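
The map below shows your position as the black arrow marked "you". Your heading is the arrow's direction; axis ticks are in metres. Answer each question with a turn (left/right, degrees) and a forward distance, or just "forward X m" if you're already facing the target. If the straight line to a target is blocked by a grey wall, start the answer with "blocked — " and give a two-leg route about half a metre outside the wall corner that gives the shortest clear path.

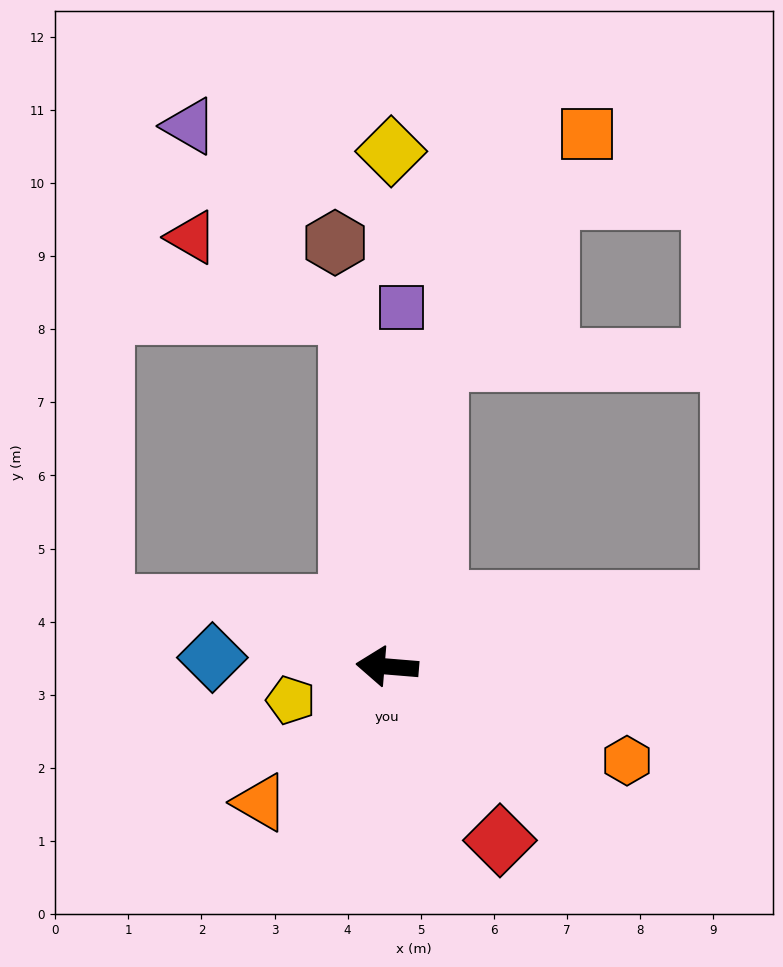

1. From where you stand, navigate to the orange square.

blocked — turn right 95°, forward 4.3 m, then turn right 24°, forward 3.7 m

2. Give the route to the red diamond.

turn left 128°, forward 2.8 m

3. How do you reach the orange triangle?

turn left 52°, forward 2.5 m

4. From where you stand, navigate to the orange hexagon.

turn left 163°, forward 3.5 m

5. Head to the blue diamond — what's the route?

forward 2.4 m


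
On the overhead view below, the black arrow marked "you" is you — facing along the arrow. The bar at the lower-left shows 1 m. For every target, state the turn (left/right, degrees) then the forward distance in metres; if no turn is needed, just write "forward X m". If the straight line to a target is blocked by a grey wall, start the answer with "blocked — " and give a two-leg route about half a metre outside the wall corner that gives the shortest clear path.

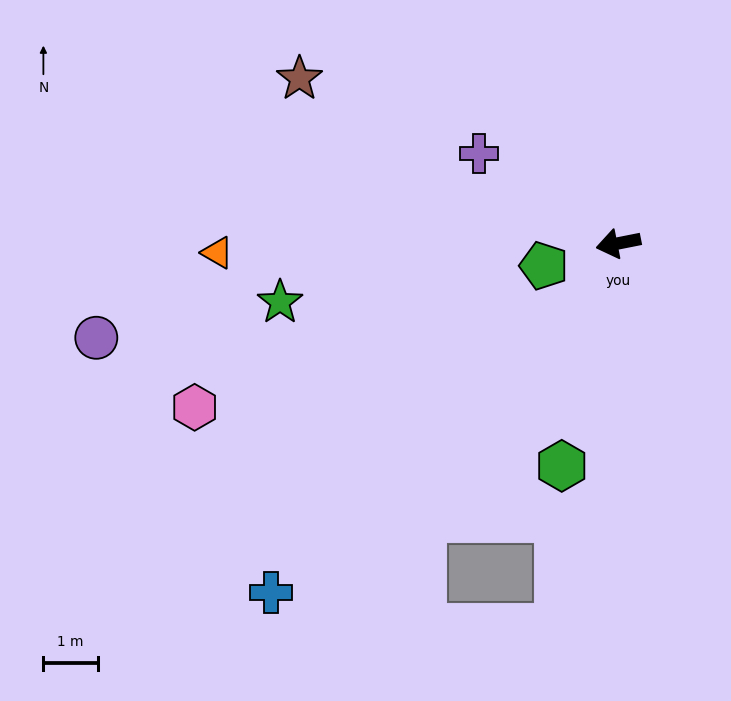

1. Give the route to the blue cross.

turn left 34°, forward 9.1 m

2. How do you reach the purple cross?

turn right 44°, forward 3.1 m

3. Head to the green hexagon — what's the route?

turn left 65°, forward 4.2 m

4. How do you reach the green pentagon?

turn left 6°, forward 1.4 m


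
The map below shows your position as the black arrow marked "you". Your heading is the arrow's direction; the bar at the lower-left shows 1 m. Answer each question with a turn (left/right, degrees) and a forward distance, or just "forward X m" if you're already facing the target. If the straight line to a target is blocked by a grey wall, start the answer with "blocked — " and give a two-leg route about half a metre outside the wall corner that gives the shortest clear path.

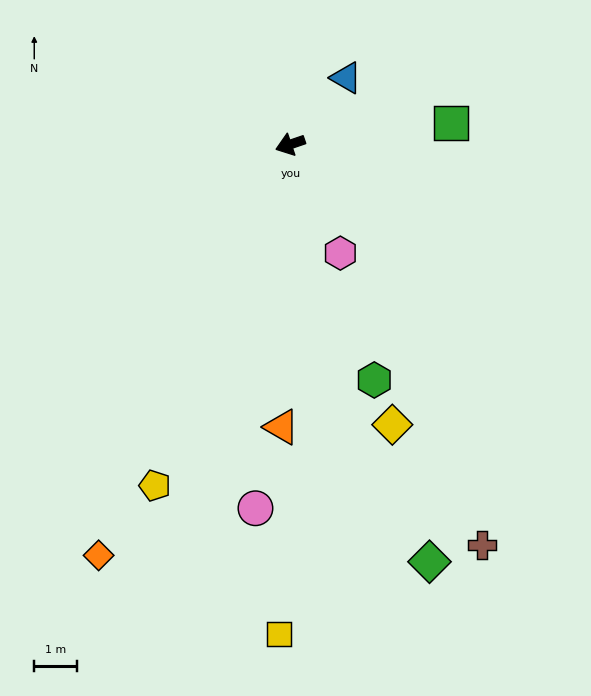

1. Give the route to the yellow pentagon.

turn left 50°, forward 8.7 m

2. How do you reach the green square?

turn left 169°, forward 3.8 m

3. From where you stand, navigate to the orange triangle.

turn left 69°, forward 6.7 m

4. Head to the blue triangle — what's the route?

turn right 149°, forward 2.1 m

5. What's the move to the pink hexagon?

turn left 96°, forward 2.8 m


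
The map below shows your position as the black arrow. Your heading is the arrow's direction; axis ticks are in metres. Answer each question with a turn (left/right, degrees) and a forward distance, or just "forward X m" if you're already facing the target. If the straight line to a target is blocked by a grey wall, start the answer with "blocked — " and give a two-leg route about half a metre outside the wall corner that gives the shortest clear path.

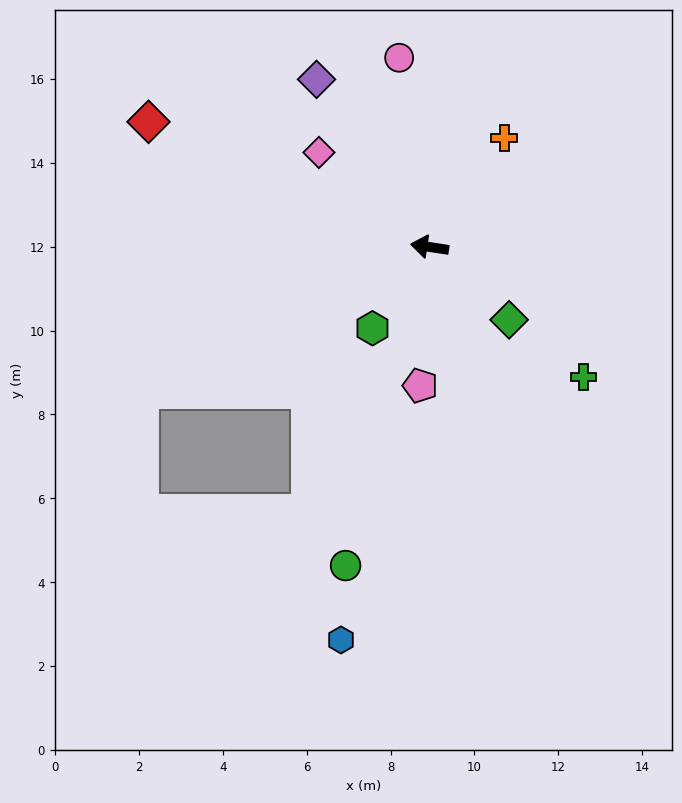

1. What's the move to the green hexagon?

turn left 64°, forward 2.4 m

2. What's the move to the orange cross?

turn right 116°, forward 3.1 m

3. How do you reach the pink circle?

turn right 72°, forward 4.6 m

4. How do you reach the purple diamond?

turn right 47°, forward 4.8 m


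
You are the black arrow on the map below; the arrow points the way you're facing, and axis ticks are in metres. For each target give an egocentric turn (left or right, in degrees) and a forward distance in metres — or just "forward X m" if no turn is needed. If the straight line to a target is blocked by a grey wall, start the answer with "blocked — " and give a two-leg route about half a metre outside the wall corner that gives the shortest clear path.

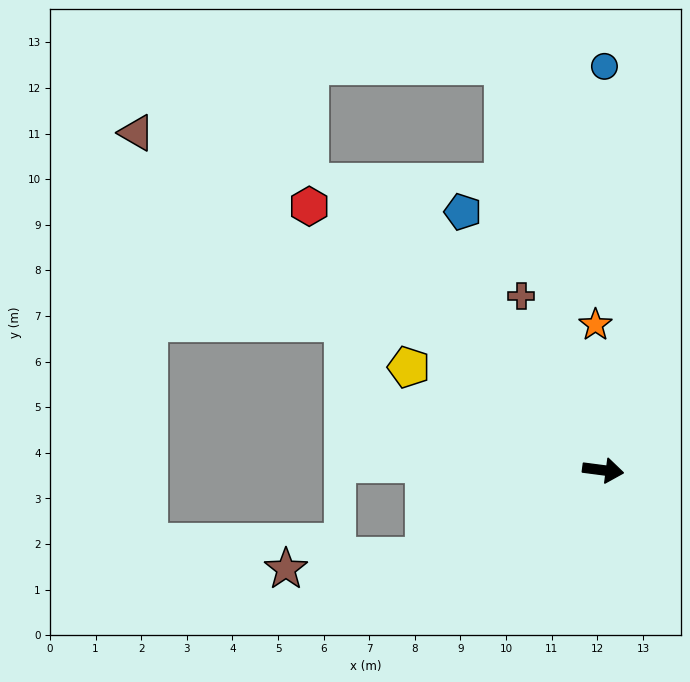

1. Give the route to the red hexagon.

turn left 146°, forward 8.7 m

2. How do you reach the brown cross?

turn left 123°, forward 4.2 m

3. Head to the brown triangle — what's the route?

turn left 152°, forward 12.6 m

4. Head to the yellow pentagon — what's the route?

turn left 160°, forward 4.8 m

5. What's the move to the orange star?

turn left 100°, forward 3.2 m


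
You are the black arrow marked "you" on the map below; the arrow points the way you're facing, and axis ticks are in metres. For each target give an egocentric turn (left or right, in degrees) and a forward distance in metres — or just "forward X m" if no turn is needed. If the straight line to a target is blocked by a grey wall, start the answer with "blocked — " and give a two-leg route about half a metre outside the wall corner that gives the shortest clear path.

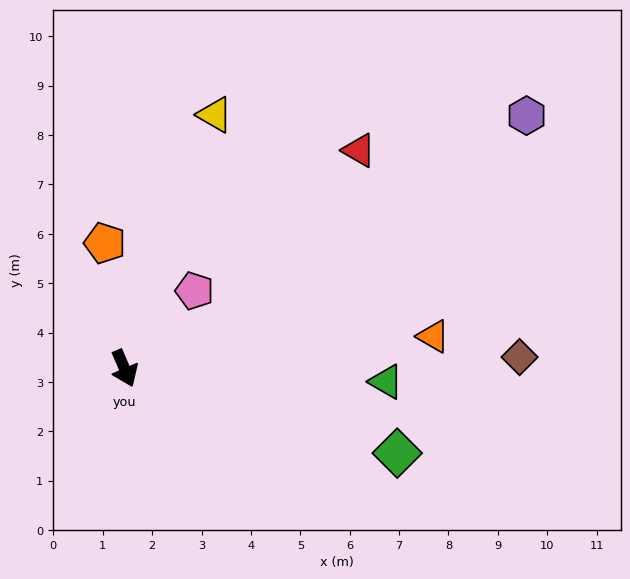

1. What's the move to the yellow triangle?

turn left 137°, forward 5.5 m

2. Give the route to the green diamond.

turn left 49°, forward 5.8 m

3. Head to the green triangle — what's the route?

turn left 64°, forward 5.3 m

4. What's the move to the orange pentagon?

turn left 166°, forward 2.6 m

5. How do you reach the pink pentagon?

turn left 115°, forward 2.1 m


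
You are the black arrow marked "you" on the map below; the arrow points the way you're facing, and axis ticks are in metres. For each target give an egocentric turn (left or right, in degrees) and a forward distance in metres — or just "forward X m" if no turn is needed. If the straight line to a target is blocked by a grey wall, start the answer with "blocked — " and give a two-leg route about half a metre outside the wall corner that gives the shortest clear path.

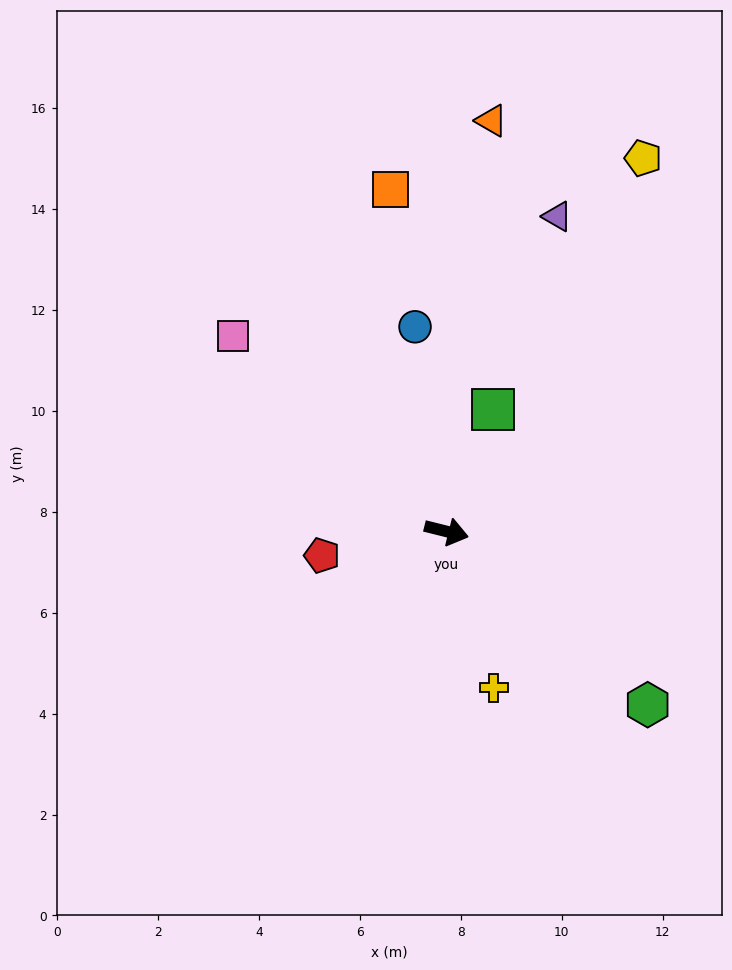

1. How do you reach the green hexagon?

turn right 27°, forward 5.3 m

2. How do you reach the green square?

turn left 83°, forward 2.6 m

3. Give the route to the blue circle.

turn left 113°, forward 4.1 m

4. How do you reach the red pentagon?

turn right 155°, forward 2.5 m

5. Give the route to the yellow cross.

turn right 59°, forward 3.2 m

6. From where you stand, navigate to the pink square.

turn left 152°, forward 5.7 m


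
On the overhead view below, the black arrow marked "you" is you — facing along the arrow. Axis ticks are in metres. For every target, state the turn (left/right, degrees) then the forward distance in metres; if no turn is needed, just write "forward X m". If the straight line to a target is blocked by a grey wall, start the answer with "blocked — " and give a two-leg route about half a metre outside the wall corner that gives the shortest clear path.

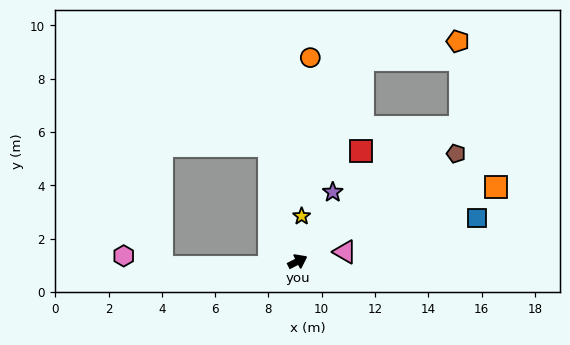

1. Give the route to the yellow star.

turn left 58°, forward 1.7 m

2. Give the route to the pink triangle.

turn right 16°, forward 1.8 m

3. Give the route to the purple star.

turn left 36°, forward 2.9 m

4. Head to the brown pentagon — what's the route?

turn left 7°, forward 7.2 m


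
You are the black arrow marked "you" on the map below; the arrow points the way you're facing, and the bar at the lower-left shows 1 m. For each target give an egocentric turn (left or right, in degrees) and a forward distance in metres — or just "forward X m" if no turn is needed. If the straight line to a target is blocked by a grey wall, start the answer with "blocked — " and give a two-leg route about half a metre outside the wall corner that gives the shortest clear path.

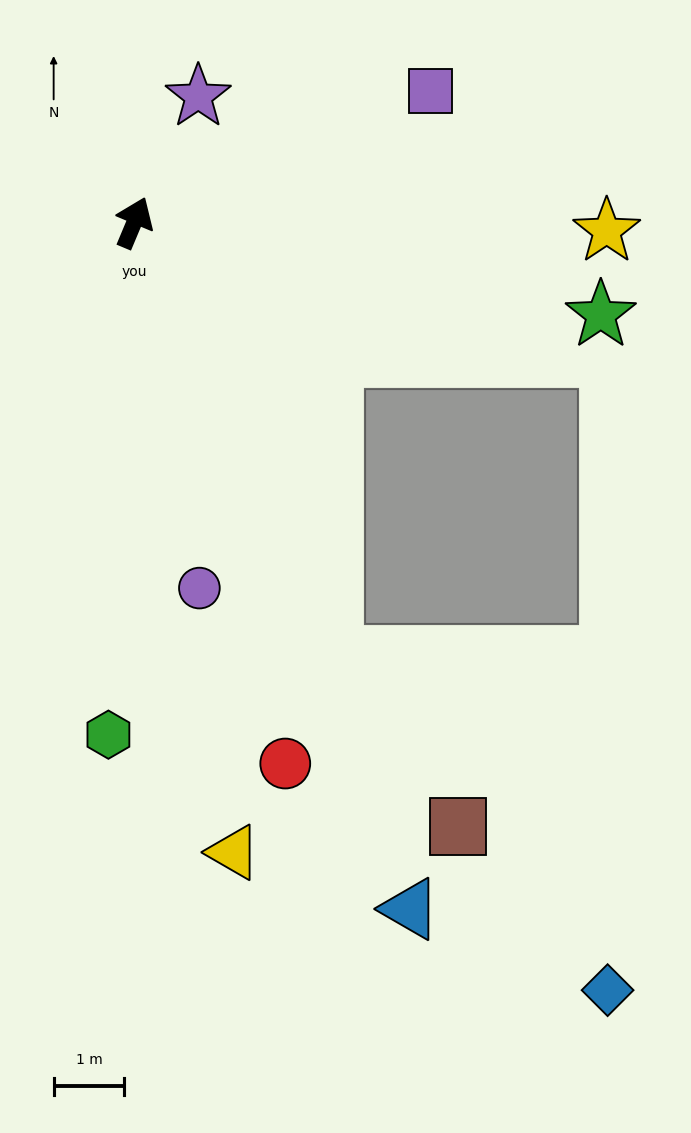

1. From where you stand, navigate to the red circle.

turn right 142°, forward 7.9 m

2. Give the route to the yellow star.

turn right 68°, forward 6.7 m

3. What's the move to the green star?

turn right 78°, forward 6.7 m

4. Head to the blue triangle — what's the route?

turn right 135°, forward 10.4 m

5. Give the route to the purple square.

turn right 43°, forward 4.6 m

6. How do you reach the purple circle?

turn right 147°, forward 5.2 m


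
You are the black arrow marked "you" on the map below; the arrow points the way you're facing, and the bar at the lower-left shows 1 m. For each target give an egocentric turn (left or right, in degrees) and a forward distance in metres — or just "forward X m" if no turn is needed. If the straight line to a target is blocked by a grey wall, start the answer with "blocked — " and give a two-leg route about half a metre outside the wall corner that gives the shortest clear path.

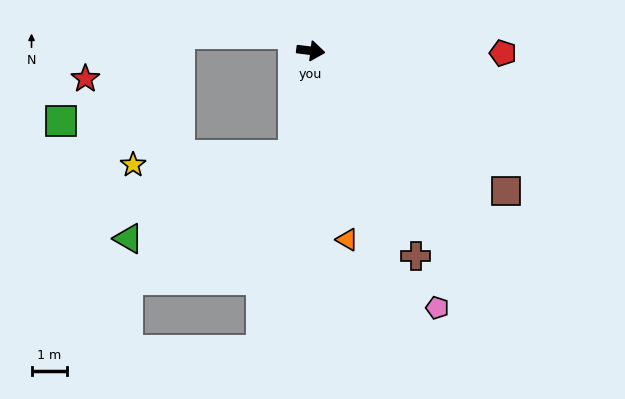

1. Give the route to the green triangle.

blocked — turn right 93°, forward 3.0 m, then turn right 53°, forward 5.2 m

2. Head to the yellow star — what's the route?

blocked — turn right 93°, forward 3.0 m, then turn right 77°, forward 4.5 m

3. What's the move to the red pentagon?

turn left 6°, forward 5.4 m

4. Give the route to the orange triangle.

turn right 72°, forward 5.4 m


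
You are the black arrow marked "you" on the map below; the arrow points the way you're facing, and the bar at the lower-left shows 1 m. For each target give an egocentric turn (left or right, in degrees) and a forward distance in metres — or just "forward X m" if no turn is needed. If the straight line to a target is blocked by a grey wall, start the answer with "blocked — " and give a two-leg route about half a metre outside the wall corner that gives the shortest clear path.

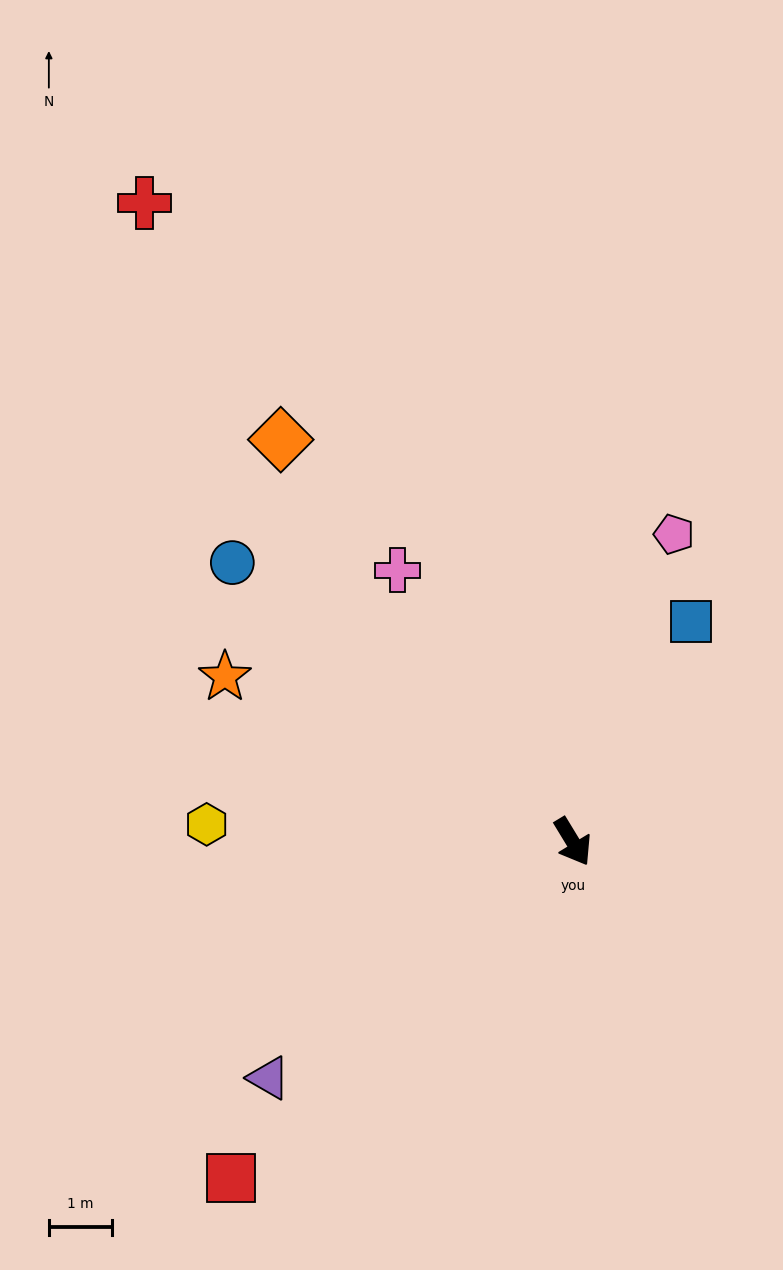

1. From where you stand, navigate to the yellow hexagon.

turn right 124°, forward 5.8 m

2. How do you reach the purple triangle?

turn right 83°, forward 6.1 m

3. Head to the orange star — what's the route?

turn right 147°, forward 6.1 m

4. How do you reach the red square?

turn right 77°, forward 7.6 m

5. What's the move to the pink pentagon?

turn left 131°, forward 5.1 m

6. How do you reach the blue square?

turn left 121°, forward 4.0 m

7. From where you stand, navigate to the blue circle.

turn right 161°, forward 7.0 m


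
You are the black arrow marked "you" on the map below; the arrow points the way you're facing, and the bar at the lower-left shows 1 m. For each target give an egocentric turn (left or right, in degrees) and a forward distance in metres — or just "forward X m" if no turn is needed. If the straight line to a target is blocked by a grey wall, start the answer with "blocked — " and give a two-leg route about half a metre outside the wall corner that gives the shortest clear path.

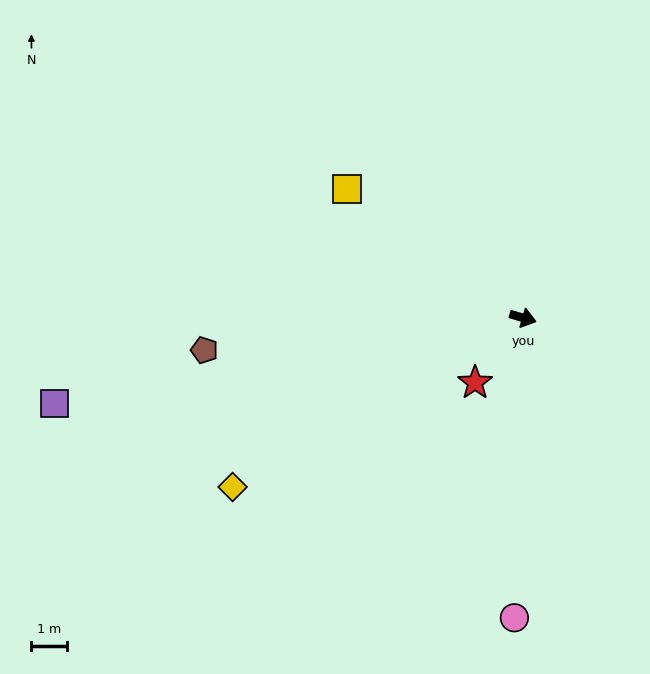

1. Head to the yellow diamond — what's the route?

turn right 133°, forward 9.4 m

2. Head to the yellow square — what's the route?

turn left 160°, forward 6.1 m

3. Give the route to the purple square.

turn right 153°, forward 13.4 m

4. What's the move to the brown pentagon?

turn right 158°, forward 9.0 m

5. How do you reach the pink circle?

turn right 75°, forward 8.4 m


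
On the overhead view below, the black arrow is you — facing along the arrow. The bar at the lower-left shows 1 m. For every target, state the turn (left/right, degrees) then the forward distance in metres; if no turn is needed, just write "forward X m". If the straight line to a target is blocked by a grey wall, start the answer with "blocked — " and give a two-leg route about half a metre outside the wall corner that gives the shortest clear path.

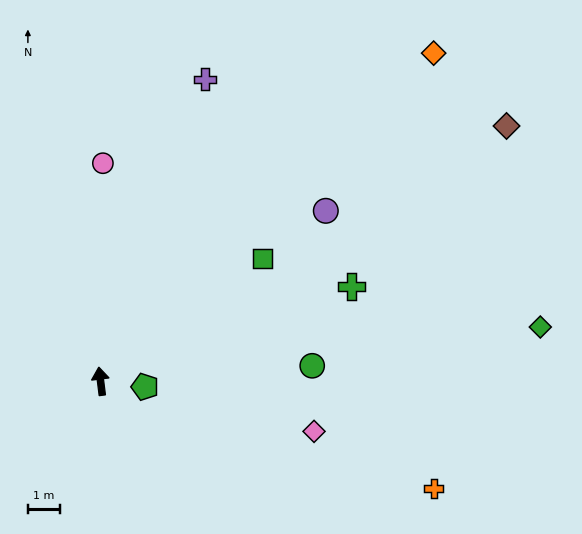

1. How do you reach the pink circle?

turn right 8°, forward 6.9 m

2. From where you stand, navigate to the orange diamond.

turn right 53°, forward 14.8 m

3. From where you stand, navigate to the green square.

turn right 60°, forward 6.4 m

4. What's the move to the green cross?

turn right 76°, forward 8.5 m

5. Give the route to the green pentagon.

turn right 104°, forward 1.4 m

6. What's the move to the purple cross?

turn right 26°, forward 10.1 m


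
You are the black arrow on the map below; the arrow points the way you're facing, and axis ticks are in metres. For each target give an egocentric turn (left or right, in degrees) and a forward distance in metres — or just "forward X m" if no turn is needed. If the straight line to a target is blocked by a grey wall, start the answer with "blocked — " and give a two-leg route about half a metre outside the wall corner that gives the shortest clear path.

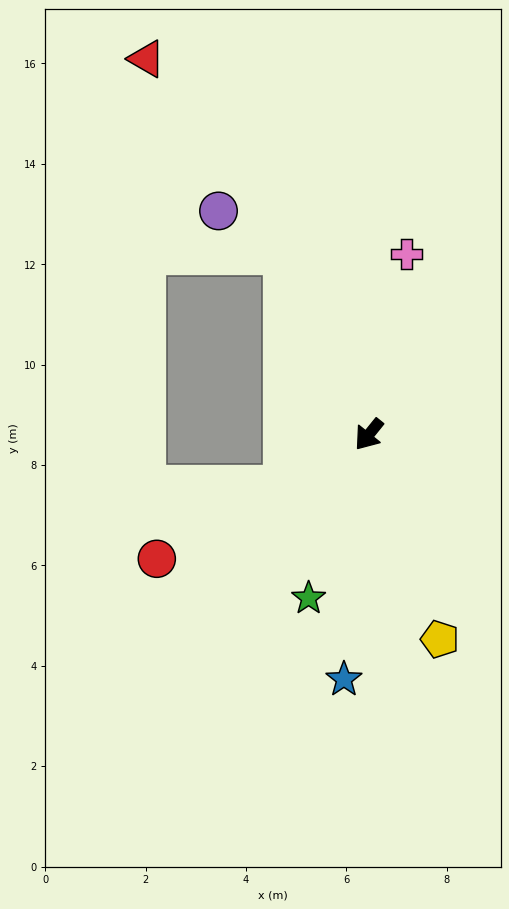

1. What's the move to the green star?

turn left 19°, forward 3.5 m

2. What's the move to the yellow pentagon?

turn left 58°, forward 4.3 m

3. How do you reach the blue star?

turn left 33°, forward 4.9 m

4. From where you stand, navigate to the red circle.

turn right 21°, forward 4.9 m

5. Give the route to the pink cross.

turn right 153°, forward 3.7 m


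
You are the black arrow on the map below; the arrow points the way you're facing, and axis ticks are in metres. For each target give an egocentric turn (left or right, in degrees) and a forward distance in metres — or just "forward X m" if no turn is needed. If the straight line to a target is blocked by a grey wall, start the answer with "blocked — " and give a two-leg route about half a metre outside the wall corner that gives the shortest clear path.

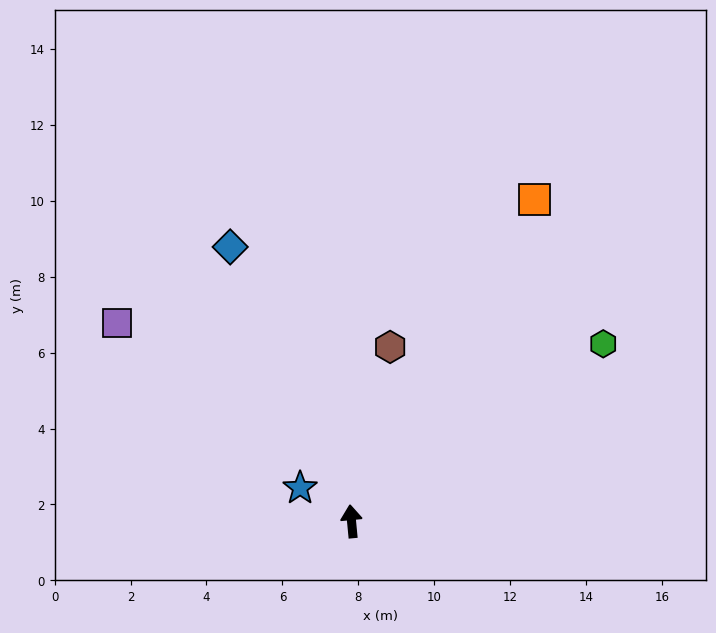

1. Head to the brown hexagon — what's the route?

turn right 18°, forward 4.7 m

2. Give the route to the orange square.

turn right 35°, forward 9.7 m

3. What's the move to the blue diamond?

turn left 18°, forward 7.9 m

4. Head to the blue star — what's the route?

turn left 52°, forward 1.6 m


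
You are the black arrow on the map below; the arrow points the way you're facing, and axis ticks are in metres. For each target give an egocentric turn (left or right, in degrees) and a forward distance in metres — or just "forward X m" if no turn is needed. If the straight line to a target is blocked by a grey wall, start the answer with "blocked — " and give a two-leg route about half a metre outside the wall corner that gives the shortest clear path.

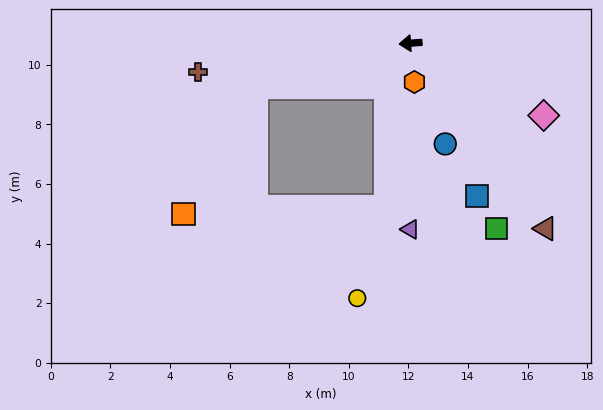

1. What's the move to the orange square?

blocked — turn left 11°, forward 5.4 m, then turn left 45°, forward 4.9 m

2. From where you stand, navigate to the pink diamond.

turn left 147°, forward 5.1 m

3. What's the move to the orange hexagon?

turn left 91°, forward 1.3 m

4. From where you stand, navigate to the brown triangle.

turn left 122°, forward 7.7 m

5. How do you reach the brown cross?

turn left 3°, forward 7.2 m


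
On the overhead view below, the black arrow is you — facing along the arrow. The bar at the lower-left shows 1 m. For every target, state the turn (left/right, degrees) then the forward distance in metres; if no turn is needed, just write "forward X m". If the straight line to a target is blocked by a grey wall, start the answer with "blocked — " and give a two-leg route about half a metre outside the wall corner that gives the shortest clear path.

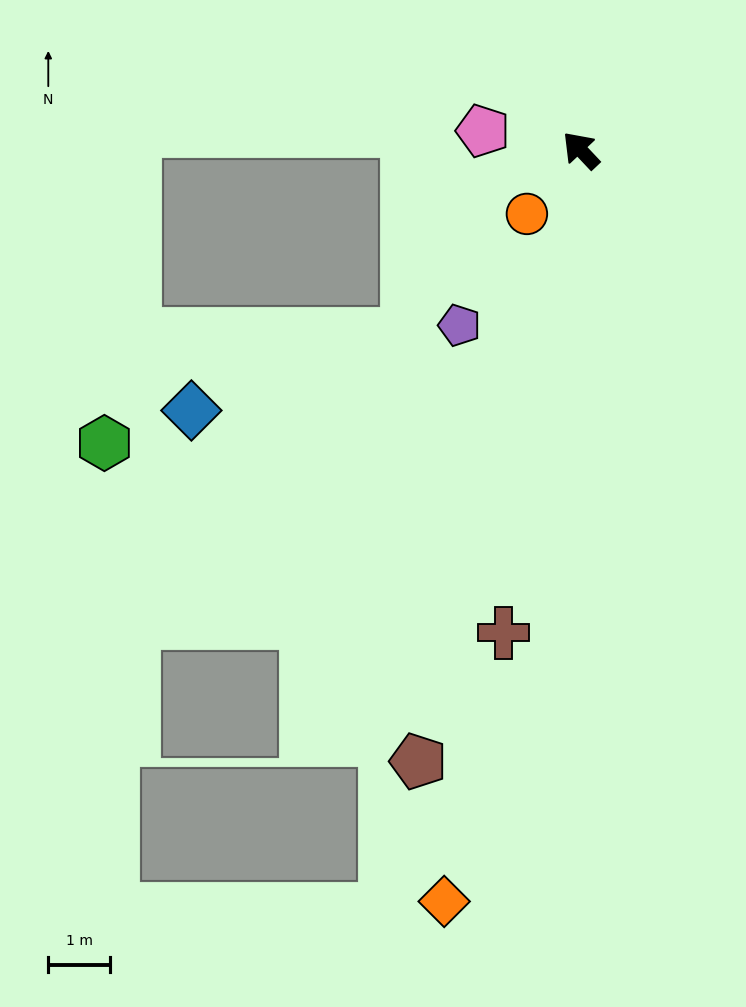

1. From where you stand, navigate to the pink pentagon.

turn left 36°, forward 1.6 m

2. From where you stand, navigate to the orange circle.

turn left 97°, forward 1.3 m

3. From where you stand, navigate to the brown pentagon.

turn left 122°, forward 10.2 m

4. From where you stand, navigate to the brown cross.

turn left 128°, forward 7.9 m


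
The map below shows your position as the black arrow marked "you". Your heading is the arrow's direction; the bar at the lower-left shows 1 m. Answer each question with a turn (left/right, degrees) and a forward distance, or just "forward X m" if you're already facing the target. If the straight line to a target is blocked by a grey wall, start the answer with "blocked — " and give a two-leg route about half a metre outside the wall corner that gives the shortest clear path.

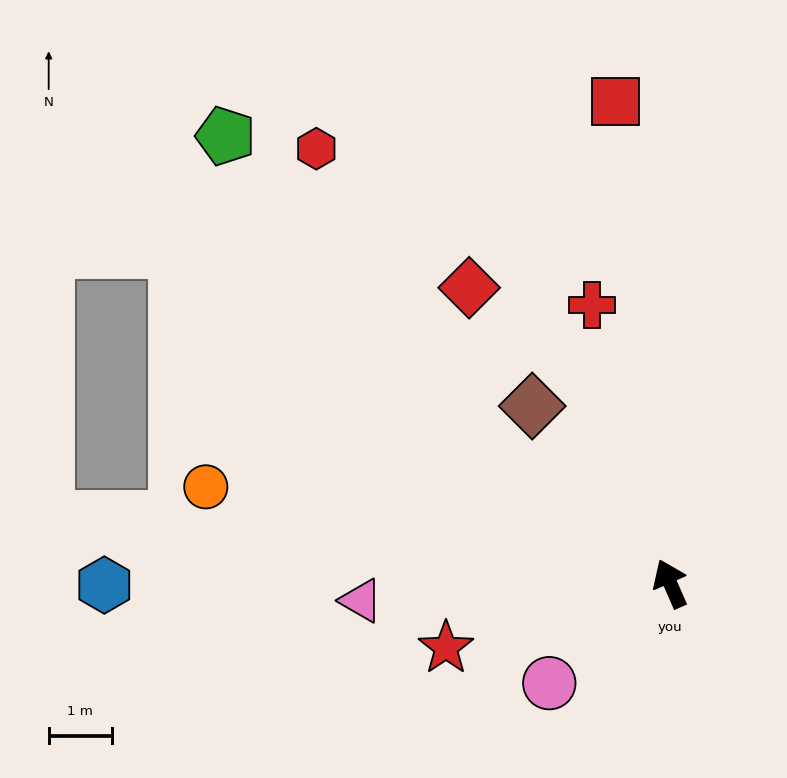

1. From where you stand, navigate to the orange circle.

turn left 55°, forward 7.5 m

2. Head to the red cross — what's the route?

turn right 8°, forward 4.6 m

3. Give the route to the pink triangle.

turn left 69°, forward 4.9 m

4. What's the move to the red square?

turn right 17°, forward 7.7 m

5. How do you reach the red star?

turn left 82°, forward 3.7 m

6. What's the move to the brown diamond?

turn left 14°, forward 3.6 m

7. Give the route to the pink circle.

turn left 106°, forward 2.5 m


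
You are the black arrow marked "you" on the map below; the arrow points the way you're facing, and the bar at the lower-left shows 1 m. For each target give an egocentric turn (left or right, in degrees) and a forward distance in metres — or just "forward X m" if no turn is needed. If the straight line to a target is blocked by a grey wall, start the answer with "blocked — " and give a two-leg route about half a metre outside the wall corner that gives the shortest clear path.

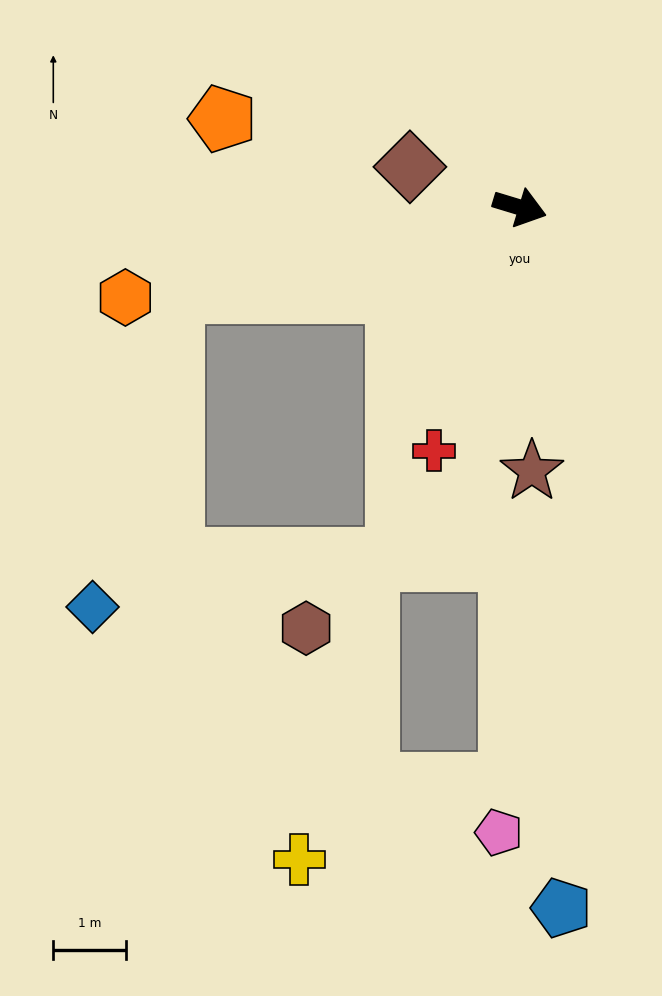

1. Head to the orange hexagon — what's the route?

turn right 150°, forward 5.6 m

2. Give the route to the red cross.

turn right 93°, forward 3.5 m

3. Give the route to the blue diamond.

blocked — turn right 149°, forward 4.9 m, then turn left 61°, forward 4.5 m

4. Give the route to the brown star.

turn right 70°, forward 3.6 m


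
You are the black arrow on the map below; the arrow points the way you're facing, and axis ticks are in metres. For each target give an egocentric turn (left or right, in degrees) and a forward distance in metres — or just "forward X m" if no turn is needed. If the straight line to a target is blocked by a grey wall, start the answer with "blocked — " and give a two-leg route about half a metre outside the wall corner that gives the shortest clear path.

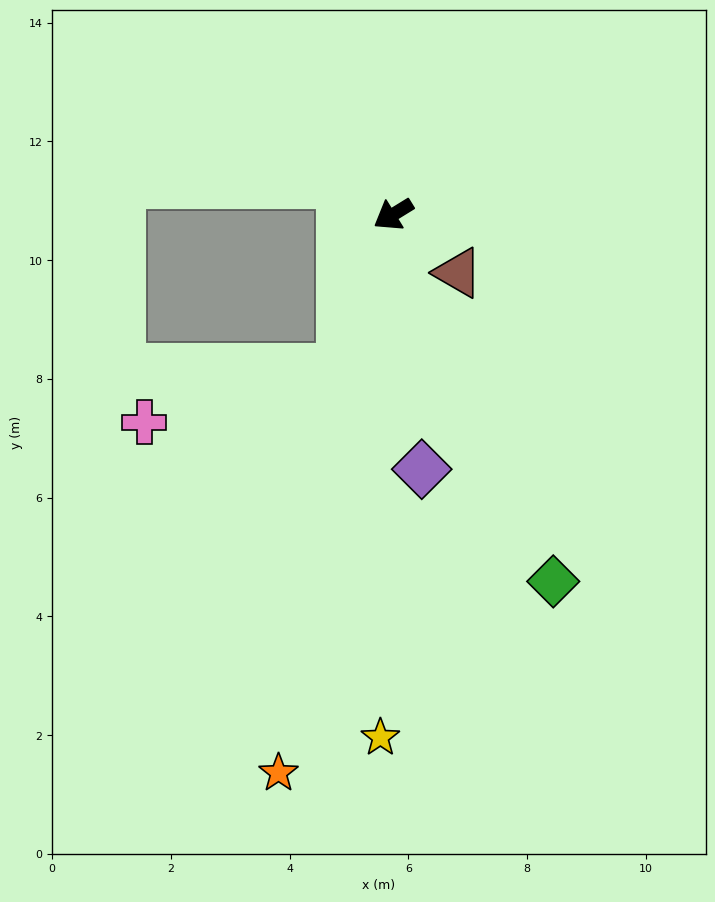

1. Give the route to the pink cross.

blocked — turn left 40°, forward 2.7 m, then turn right 57°, forward 3.4 m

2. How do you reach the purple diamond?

turn left 65°, forward 4.3 m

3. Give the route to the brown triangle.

turn left 106°, forward 1.5 m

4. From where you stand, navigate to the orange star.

turn left 47°, forward 9.6 m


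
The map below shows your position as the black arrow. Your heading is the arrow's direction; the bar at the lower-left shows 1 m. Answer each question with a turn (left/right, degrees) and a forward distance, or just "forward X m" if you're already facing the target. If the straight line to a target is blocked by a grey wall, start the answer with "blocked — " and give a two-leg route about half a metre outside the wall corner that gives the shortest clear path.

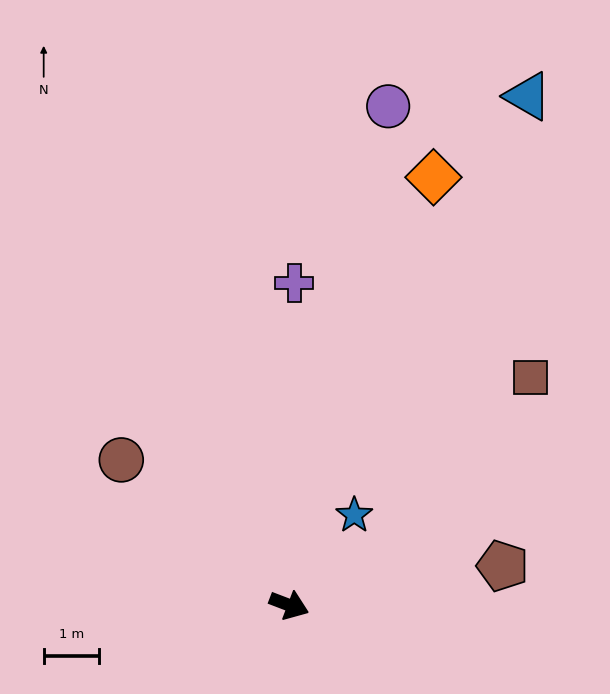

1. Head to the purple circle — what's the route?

turn left 100°, forward 9.2 m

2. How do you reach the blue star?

turn left 75°, forward 2.0 m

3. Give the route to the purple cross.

turn left 110°, forward 5.8 m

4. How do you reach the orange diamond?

turn left 92°, forward 8.1 m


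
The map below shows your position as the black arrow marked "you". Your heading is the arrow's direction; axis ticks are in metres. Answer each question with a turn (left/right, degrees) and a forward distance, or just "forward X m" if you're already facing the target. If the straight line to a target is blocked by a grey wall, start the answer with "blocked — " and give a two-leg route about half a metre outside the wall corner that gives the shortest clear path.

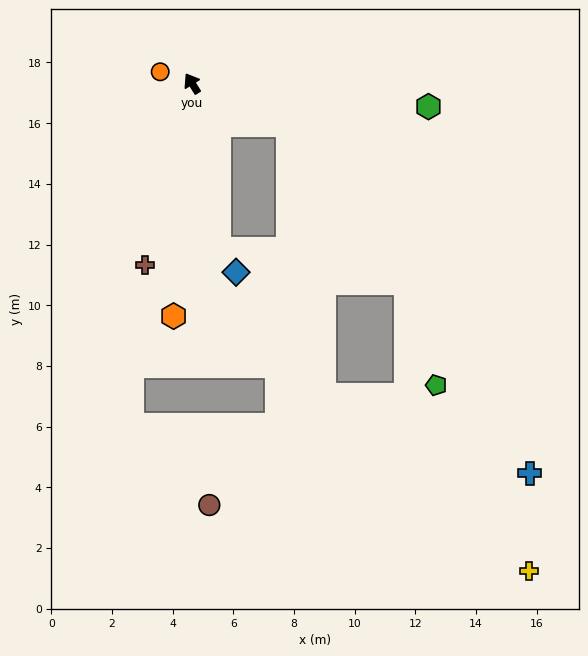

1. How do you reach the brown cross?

turn left 133°, forward 6.2 m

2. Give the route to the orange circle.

turn left 38°, forward 1.1 m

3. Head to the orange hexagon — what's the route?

turn left 143°, forward 7.7 m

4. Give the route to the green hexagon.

turn right 128°, forward 7.8 m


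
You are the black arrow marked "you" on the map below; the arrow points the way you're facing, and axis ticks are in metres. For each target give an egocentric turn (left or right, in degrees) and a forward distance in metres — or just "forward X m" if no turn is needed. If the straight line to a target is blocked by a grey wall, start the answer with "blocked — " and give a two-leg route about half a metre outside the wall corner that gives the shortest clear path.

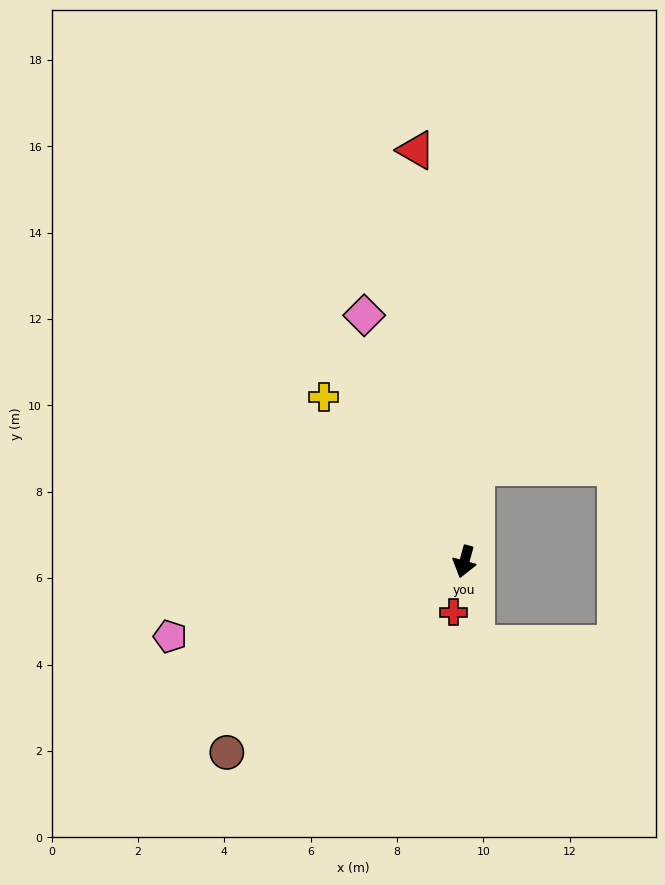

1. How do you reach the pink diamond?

turn right 143°, forward 6.2 m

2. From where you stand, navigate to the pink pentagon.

turn right 60°, forward 7.0 m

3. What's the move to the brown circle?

turn right 36°, forward 7.1 m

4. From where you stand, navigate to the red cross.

turn left 3°, forward 1.2 m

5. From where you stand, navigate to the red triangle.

turn right 158°, forward 9.6 m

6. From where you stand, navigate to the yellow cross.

turn right 124°, forward 5.0 m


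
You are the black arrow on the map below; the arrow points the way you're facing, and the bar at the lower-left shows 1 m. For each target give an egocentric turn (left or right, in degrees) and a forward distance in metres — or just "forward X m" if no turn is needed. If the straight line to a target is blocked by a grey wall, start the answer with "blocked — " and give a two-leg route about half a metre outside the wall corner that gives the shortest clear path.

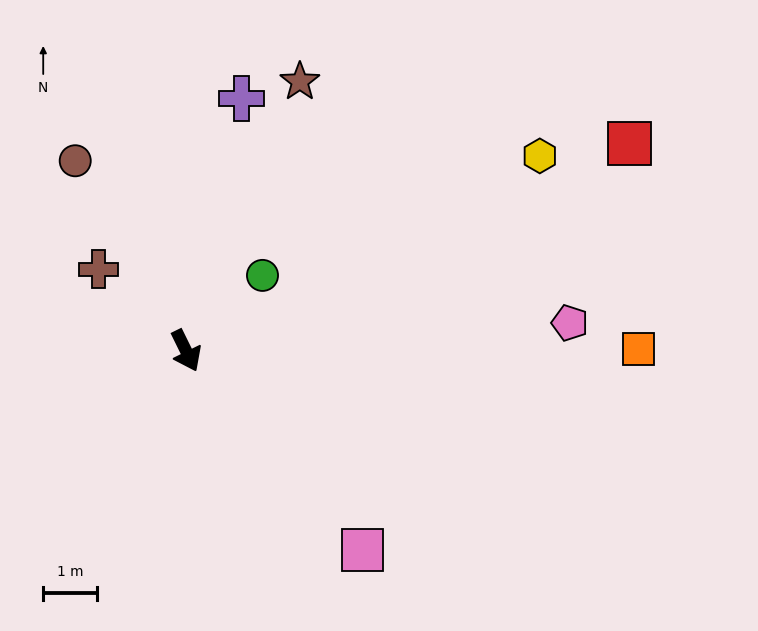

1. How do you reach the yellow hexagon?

turn left 93°, forward 7.5 m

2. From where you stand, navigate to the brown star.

turn left 131°, forward 5.4 m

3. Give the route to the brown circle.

turn right 176°, forward 4.1 m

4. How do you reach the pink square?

turn left 15°, forward 5.0 m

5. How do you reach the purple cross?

turn left 142°, forward 4.8 m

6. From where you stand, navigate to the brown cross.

turn right 159°, forward 2.2 m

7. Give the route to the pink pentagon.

turn left 68°, forward 7.2 m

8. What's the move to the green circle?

turn left 108°, forward 2.0 m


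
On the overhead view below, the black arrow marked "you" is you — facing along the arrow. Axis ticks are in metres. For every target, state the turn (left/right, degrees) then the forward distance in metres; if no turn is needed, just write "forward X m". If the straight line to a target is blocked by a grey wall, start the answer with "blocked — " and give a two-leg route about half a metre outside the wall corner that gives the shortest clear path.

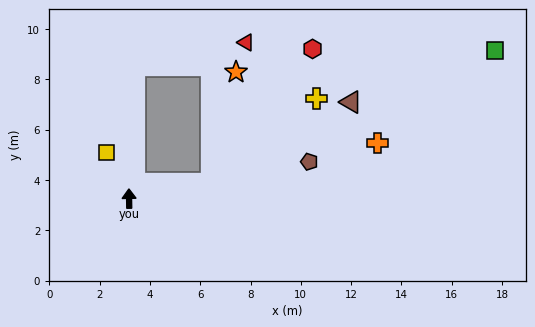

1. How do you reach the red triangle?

blocked — turn right 3°, forward 5.3 m, then turn right 76°, forward 4.5 m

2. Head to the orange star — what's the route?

blocked — turn right 81°, forward 3.3 m, then turn left 68°, forward 4.5 m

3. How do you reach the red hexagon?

blocked — turn right 81°, forward 3.3 m, then turn left 43°, forward 6.7 m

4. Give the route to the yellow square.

turn left 25°, forward 2.0 m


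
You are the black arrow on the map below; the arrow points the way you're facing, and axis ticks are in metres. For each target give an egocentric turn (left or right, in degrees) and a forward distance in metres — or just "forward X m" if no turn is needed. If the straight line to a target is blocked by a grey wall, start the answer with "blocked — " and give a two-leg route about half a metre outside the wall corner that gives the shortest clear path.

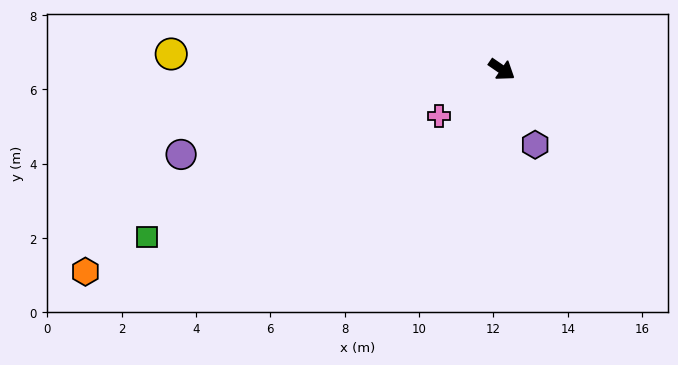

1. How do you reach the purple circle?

turn right 131°, forward 8.9 m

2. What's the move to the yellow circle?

turn right 148°, forward 8.9 m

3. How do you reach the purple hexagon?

turn right 32°, forward 2.2 m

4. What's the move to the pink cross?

turn right 109°, forward 2.1 m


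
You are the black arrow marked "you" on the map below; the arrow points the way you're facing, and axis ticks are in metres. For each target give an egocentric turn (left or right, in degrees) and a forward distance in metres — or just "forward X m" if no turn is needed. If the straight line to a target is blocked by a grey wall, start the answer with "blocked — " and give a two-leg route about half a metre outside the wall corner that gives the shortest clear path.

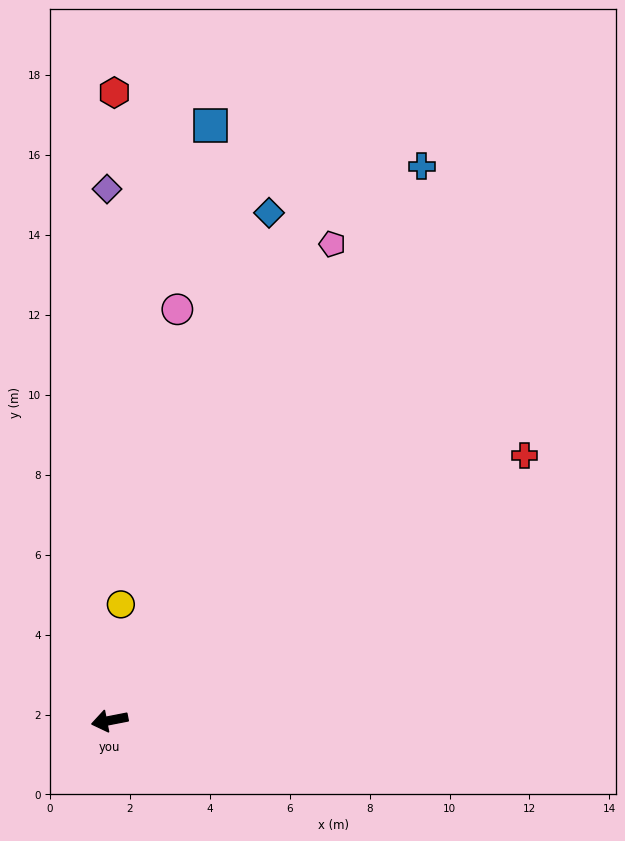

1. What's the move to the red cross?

turn right 158°, forward 12.3 m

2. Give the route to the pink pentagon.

turn right 126°, forward 13.2 m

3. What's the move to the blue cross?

turn right 130°, forward 15.9 m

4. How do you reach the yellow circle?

turn right 107°, forward 2.9 m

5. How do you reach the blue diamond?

turn right 118°, forward 13.3 m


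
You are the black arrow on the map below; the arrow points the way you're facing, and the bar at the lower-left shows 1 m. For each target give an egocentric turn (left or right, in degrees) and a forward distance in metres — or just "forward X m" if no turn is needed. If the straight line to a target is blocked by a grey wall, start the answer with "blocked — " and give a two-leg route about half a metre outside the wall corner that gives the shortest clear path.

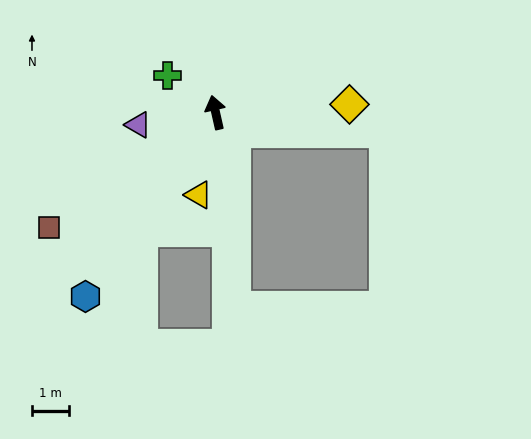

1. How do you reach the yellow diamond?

turn right 99°, forward 3.6 m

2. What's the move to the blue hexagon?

turn left 132°, forward 6.0 m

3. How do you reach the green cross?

turn left 40°, forward 1.6 m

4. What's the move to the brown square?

turn left 112°, forward 5.4 m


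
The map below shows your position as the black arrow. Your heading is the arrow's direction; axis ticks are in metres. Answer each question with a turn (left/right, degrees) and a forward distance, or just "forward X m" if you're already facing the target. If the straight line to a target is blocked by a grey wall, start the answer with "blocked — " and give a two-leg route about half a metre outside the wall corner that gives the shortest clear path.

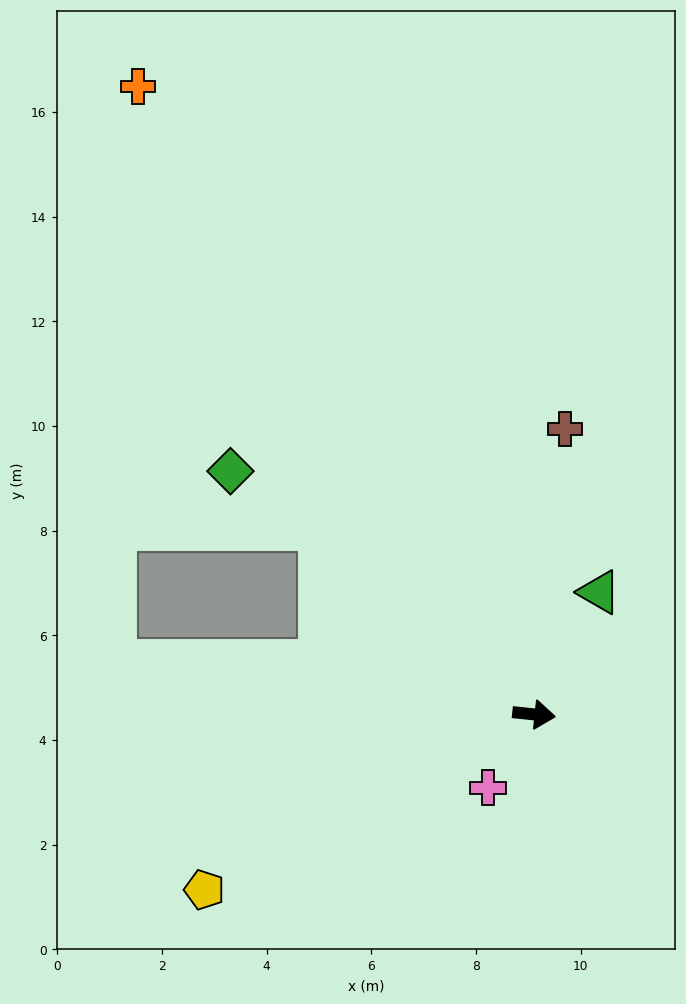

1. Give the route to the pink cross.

turn right 116°, forward 1.7 m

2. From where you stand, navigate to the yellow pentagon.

turn right 146°, forward 7.1 m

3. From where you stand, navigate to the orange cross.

turn left 128°, forward 14.2 m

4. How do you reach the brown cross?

turn left 90°, forward 5.5 m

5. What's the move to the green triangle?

turn left 68°, forward 2.6 m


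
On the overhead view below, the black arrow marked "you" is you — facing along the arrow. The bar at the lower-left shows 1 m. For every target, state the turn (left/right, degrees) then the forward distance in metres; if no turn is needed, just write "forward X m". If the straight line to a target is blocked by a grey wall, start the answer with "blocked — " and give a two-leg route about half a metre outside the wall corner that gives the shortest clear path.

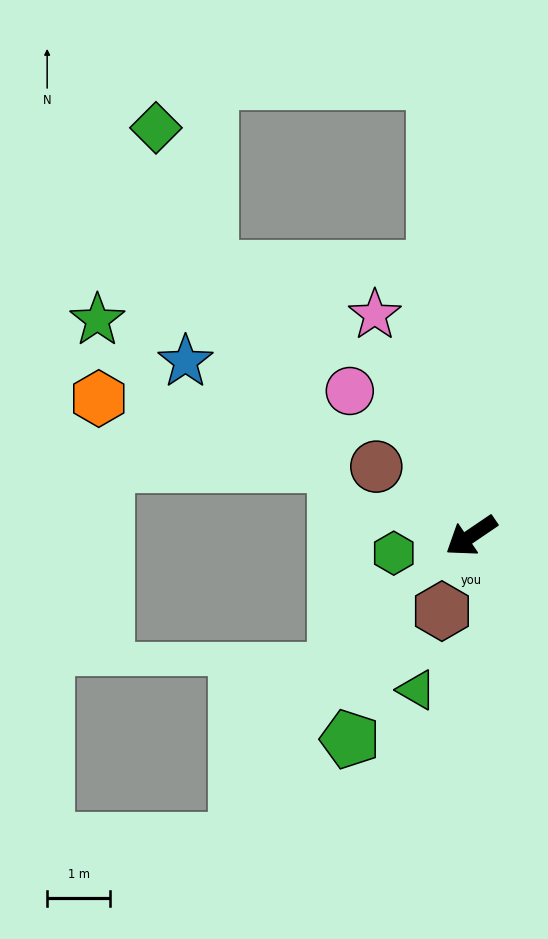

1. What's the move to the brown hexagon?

turn left 35°, forward 1.3 m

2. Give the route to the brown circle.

turn right 70°, forward 1.9 m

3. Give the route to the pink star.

turn right 101°, forward 3.8 m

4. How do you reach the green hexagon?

turn right 22°, forward 1.3 m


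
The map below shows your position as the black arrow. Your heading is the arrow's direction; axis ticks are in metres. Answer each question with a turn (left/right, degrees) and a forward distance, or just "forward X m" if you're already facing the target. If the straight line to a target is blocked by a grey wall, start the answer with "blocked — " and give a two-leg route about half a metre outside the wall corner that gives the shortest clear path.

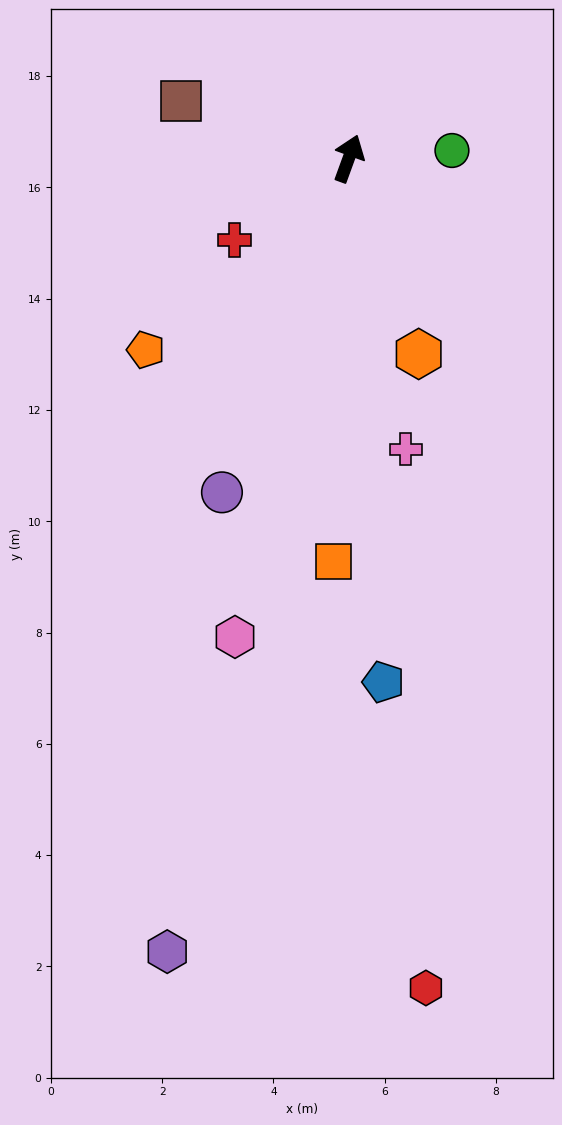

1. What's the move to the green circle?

turn right 66°, forward 1.9 m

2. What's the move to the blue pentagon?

turn right 156°, forward 9.4 m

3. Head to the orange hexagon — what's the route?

turn right 140°, forward 3.7 m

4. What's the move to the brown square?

turn left 91°, forward 3.2 m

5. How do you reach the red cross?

turn left 146°, forward 2.5 m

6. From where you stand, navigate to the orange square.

turn right 162°, forward 7.2 m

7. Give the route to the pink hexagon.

turn right 173°, forward 8.8 m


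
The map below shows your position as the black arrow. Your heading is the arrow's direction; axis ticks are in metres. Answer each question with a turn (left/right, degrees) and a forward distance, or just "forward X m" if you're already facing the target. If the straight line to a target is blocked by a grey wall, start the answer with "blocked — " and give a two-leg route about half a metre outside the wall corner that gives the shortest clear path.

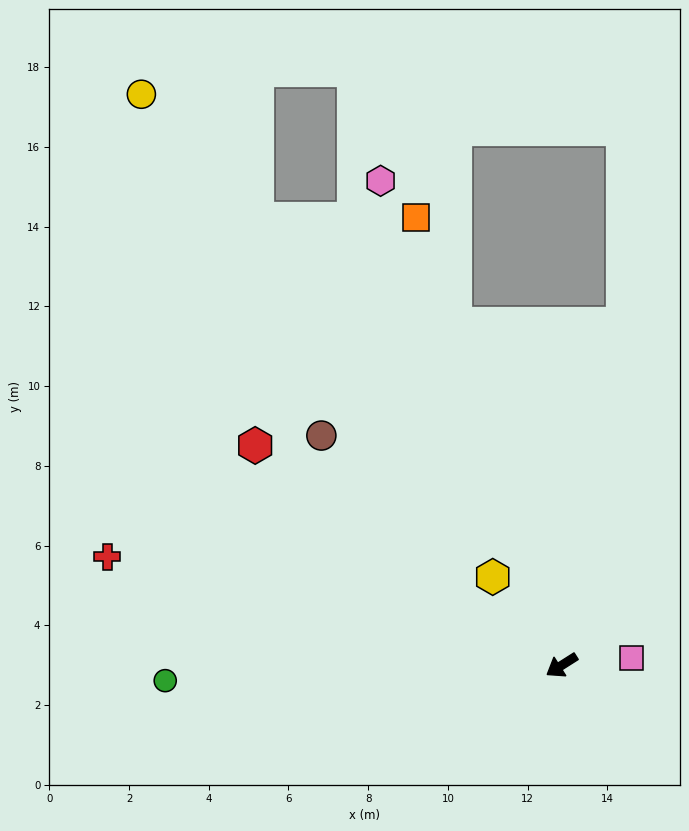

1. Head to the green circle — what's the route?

turn right 30°, forward 10.0 m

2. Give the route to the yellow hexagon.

turn right 84°, forward 2.8 m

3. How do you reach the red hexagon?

turn right 68°, forward 9.5 m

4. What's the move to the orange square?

turn right 104°, forward 11.8 m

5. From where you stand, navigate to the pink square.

turn left 154°, forward 1.8 m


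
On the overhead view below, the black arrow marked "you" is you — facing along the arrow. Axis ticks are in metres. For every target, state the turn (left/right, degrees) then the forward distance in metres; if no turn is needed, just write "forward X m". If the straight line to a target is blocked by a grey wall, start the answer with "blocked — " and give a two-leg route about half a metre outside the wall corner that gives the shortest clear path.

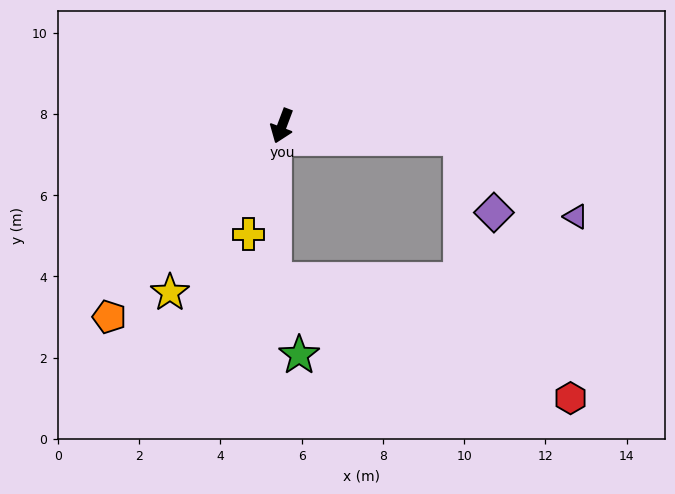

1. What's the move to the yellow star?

turn right 13°, forward 4.9 m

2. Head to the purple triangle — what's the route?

blocked — turn left 107°, forward 4.4 m, then turn right 31°, forward 3.4 m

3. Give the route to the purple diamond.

blocked — turn left 107°, forward 4.4 m, then turn right 62°, forward 2.0 m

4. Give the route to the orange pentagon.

turn right 21°, forward 6.3 m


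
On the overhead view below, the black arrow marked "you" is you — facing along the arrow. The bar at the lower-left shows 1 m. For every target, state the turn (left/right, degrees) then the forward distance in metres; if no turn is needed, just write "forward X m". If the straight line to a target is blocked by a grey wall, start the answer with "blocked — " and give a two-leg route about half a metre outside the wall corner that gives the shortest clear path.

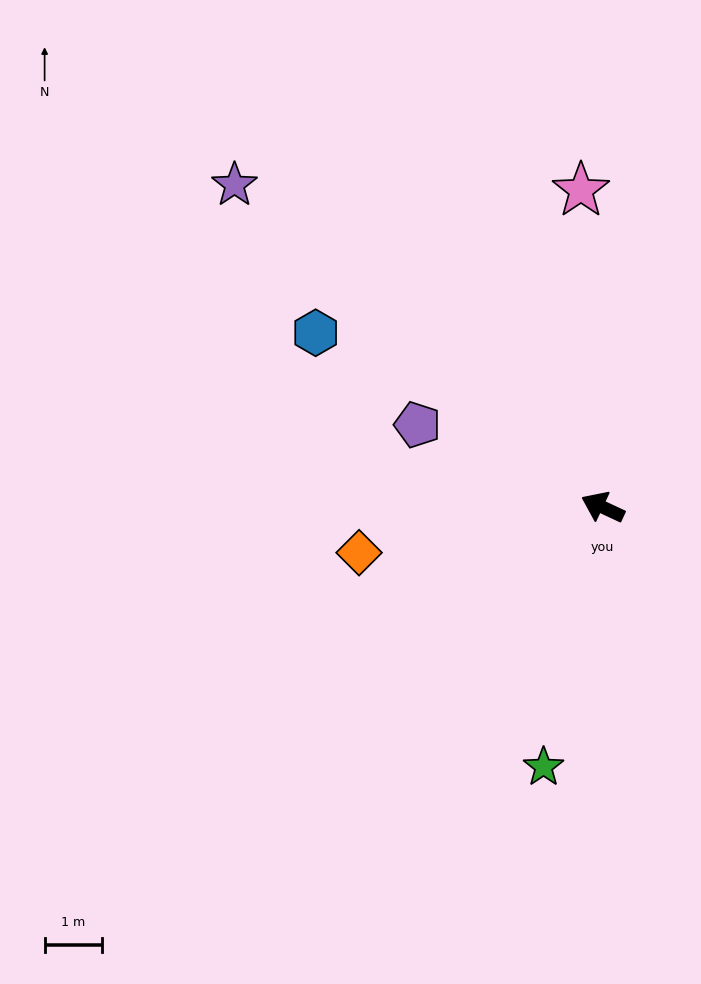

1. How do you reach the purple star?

turn right 16°, forward 8.5 m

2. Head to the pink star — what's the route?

turn right 61°, forward 5.5 m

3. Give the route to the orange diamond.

turn left 36°, forward 4.3 m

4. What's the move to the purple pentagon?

forward 3.5 m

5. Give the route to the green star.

turn left 102°, forward 4.6 m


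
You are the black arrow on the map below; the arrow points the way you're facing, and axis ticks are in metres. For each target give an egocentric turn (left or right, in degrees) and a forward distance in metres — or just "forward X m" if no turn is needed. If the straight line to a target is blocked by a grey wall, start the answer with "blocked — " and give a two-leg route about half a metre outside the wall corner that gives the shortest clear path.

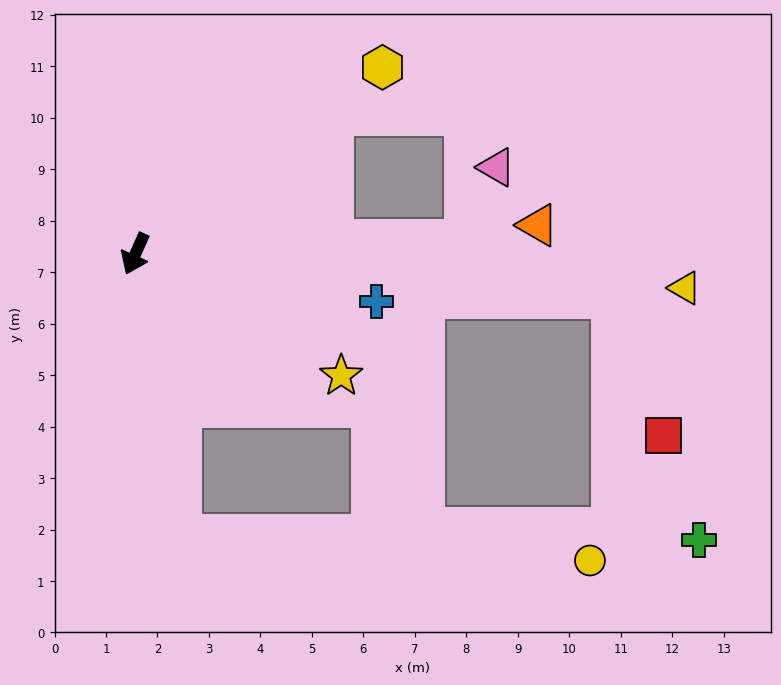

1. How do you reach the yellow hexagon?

turn left 151°, forward 6.0 m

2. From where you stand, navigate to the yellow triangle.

turn left 111°, forward 10.7 m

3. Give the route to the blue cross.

turn left 103°, forward 4.8 m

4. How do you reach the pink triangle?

blocked — turn left 116°, forward 6.4 m, then turn left 66°, forward 1.5 m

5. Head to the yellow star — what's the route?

turn left 83°, forward 4.6 m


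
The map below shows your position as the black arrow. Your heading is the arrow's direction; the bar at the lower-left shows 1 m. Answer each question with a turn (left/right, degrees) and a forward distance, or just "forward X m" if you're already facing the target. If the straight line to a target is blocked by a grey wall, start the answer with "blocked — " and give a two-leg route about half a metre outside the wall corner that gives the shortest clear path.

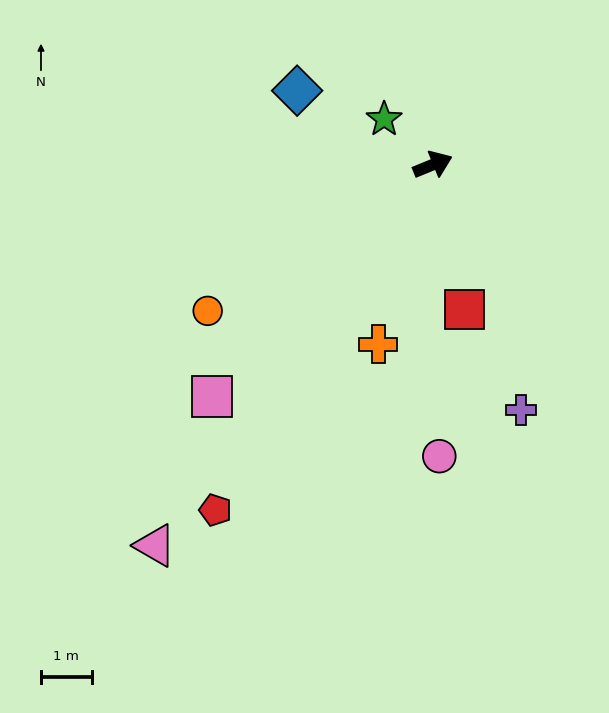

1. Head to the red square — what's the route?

turn right 100°, forward 2.9 m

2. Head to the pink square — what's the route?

turn right 156°, forward 6.3 m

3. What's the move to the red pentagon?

turn right 144°, forward 8.1 m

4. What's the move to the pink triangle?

turn right 148°, forward 9.3 m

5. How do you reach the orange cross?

turn right 129°, forward 3.7 m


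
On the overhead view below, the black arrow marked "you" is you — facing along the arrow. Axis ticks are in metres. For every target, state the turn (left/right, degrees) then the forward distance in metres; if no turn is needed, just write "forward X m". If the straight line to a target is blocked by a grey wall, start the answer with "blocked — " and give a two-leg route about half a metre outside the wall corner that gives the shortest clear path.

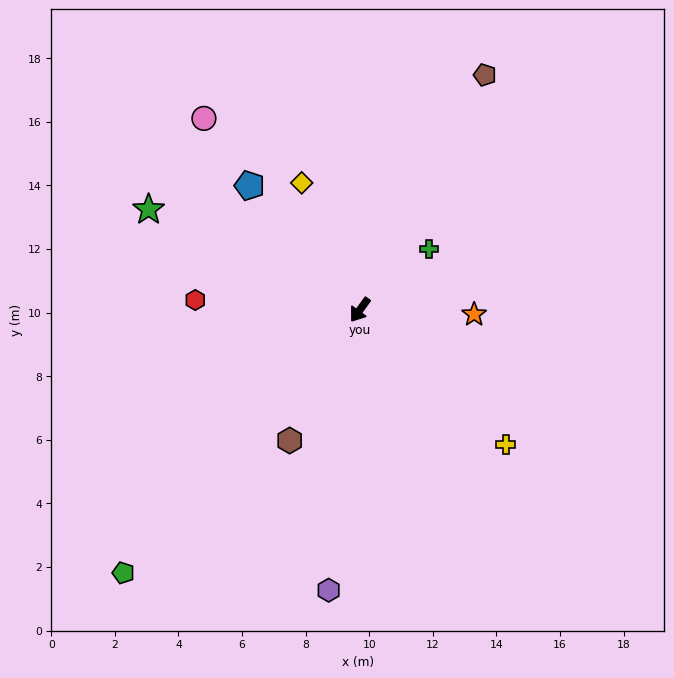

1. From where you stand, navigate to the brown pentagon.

turn right 172°, forward 8.4 m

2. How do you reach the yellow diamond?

turn right 119°, forward 4.4 m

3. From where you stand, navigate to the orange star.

turn left 124°, forward 3.6 m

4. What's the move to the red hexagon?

turn right 57°, forward 5.2 m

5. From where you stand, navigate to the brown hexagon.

turn left 8°, forward 4.7 m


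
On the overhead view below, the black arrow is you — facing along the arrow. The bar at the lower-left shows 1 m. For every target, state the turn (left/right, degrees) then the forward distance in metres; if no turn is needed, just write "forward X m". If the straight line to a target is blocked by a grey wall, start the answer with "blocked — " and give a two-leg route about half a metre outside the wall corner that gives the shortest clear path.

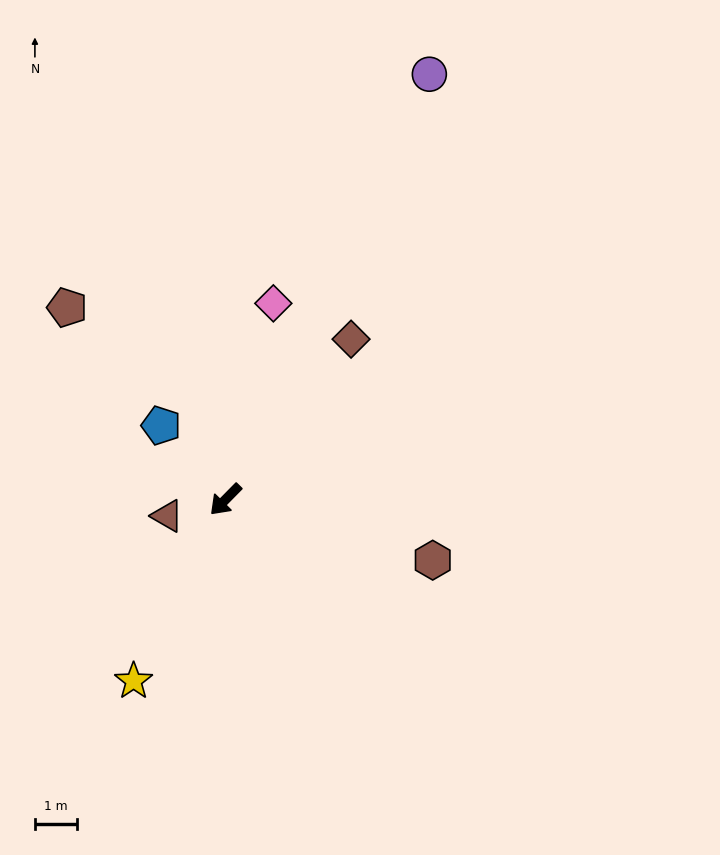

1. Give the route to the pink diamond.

turn right 149°, forward 4.8 m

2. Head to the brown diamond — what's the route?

turn right 173°, forward 4.9 m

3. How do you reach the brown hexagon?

turn left 118°, forward 5.2 m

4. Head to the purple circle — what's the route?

turn right 161°, forward 11.3 m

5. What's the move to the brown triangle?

turn right 30°, forward 1.4 m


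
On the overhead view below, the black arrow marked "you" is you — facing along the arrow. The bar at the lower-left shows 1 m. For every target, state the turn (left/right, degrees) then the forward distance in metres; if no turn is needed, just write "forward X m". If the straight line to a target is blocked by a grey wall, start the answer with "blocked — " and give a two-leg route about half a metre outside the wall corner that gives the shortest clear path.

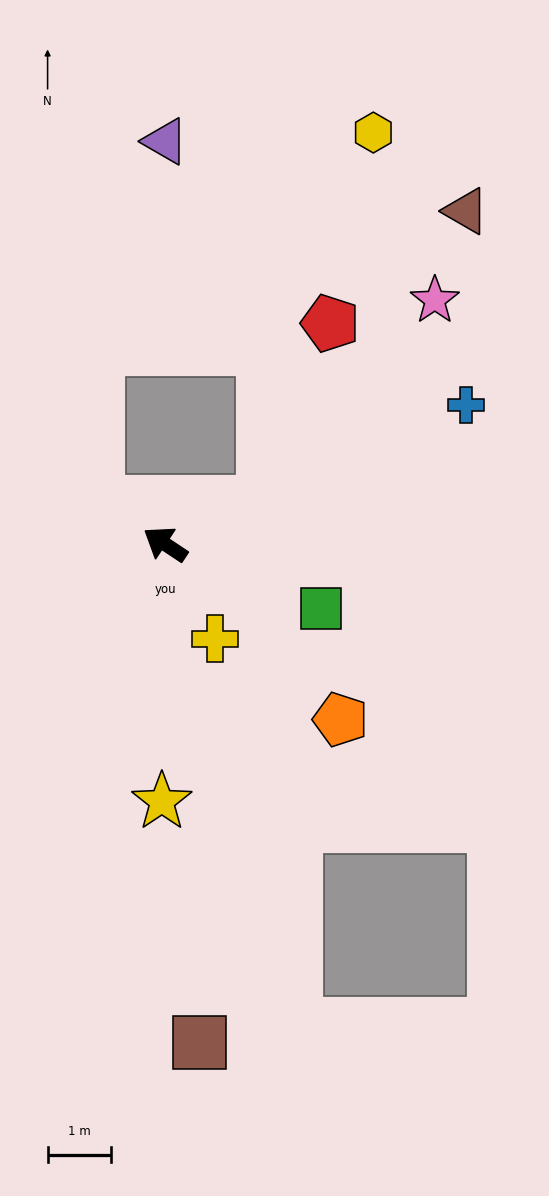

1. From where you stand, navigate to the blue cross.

turn right 122°, forward 5.2 m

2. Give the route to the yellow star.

turn left 123°, forward 4.0 m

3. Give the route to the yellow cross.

turn left 151°, forward 1.7 m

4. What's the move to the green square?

turn right 169°, forward 2.6 m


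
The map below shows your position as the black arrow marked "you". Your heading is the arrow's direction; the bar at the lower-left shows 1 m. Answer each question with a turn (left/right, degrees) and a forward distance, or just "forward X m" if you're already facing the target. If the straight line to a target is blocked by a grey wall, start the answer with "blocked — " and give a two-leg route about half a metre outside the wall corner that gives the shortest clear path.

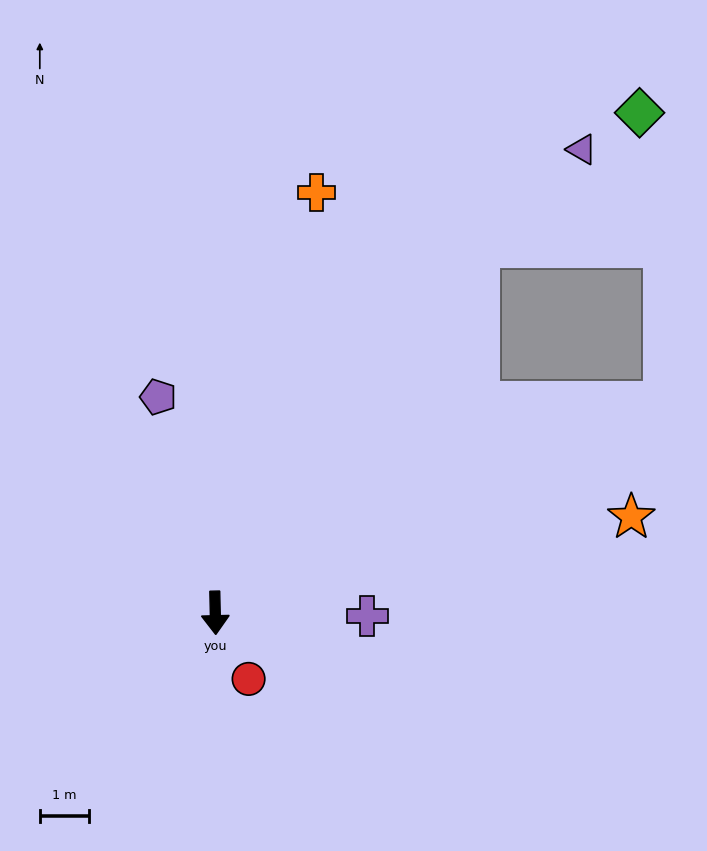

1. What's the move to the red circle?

turn left 25°, forward 1.5 m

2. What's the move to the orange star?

turn left 102°, forward 8.6 m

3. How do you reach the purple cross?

turn left 87°, forward 3.1 m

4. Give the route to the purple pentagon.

turn right 167°, forward 4.5 m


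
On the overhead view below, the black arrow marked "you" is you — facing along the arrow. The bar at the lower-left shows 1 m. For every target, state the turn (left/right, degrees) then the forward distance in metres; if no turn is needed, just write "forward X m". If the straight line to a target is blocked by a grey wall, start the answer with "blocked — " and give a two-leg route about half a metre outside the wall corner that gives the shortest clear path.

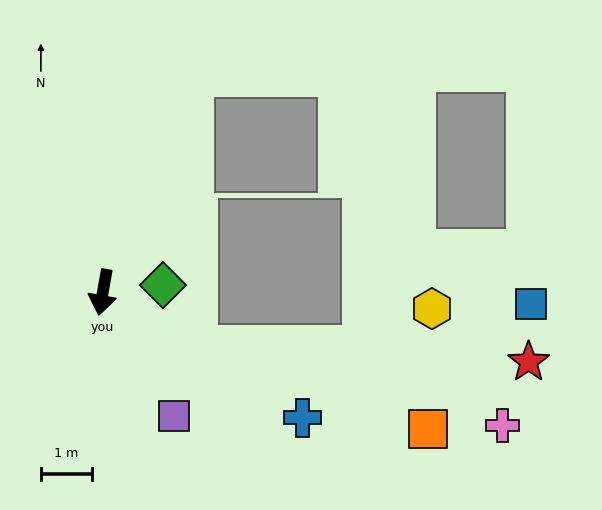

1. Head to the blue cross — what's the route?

turn left 68°, forward 4.6 m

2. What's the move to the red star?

blocked — turn left 70°, forward 2.1 m, then turn left 27°, forward 6.5 m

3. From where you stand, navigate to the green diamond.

turn left 107°, forward 1.2 m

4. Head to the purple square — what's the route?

turn left 40°, forward 2.8 m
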